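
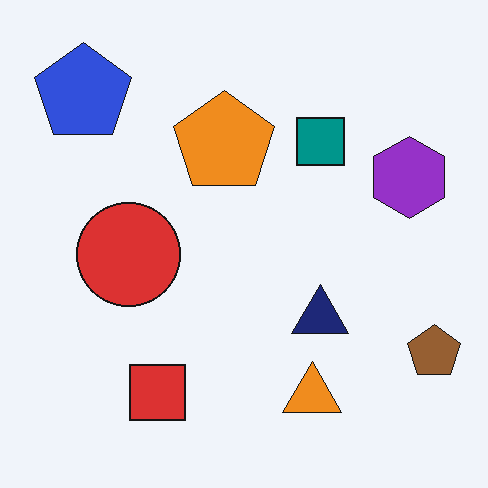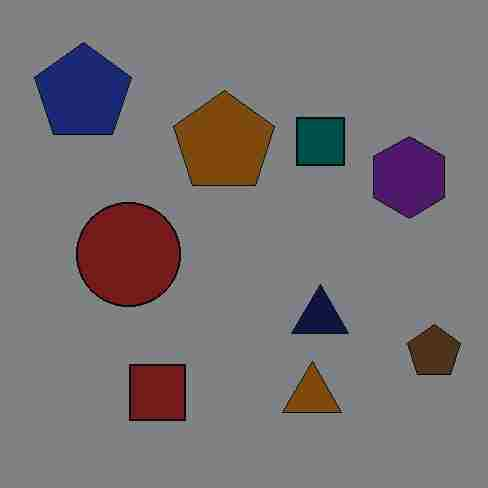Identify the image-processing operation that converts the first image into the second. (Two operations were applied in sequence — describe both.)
Noticeably darkened, then heavily JPEG-compressed with obvious blocking artifacts.

Every pixel — background and shapes alike — is uniformly darkened. Blocky 8×8 compression artifacts appear around shape edges and the flat background shows ringing — characteristic JPEG degradation.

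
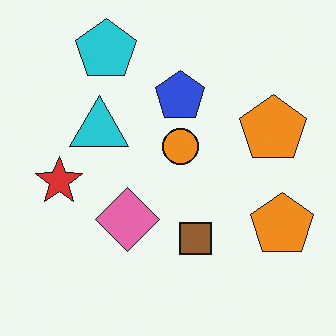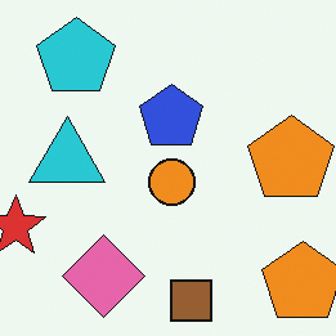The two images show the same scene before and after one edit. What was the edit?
The image was cropped to a modestly smaller region and rescaled.

The visible shapes are larger and the field of view is narrower; shapes near the original edges may be partly or wholly outside the frame — a crop-and-rescale.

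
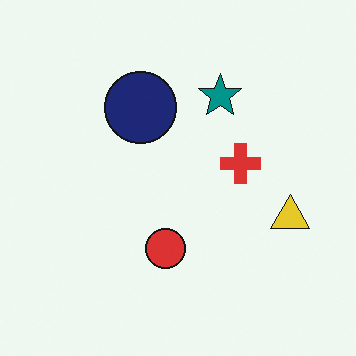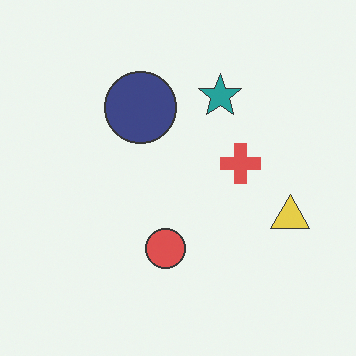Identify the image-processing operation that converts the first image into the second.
This is the original image given slightly reduced contrast.

Tones are pushed toward mid-grey across the whole image — a global contrast change.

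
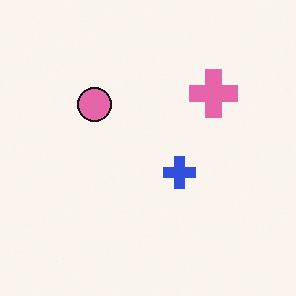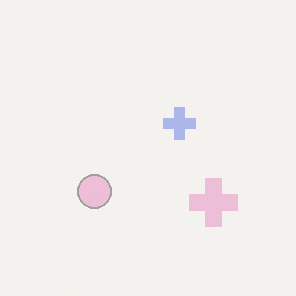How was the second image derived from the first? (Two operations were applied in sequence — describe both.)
It was washed out (contrast reduced), then flipped vertically (top ↔ bottom).

Tones are pushed toward mid-grey across the whole image — a global contrast change. The pink cross is in the top-right of the first image and the bottom-right of the second — shapes on opposite sides of the horizontal midline have swapped in a mirror flip.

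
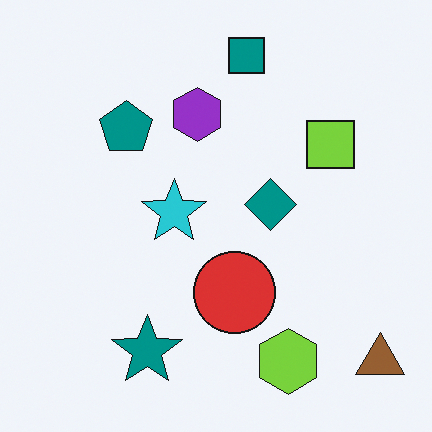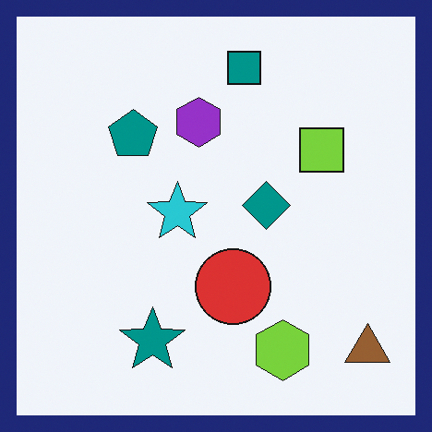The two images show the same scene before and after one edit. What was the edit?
This is the original image framed with a navy border.

A solid navy frame runs around the edge of the second image, with the content slightly shrunk inside it.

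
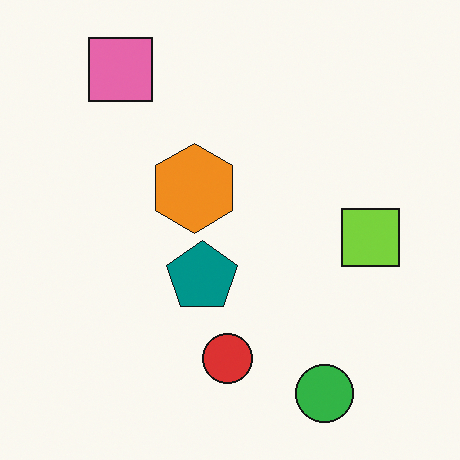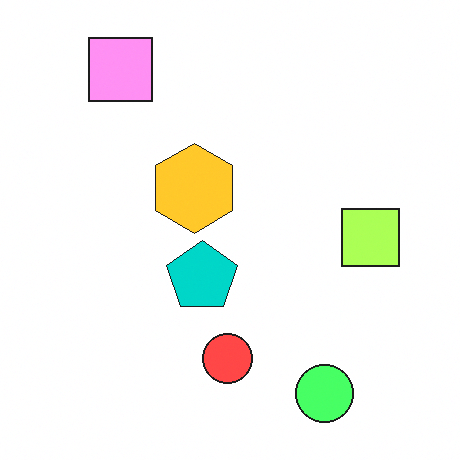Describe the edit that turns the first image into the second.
It was brightened a lot.

Every pixel — background and shapes alike — is uniformly brightened.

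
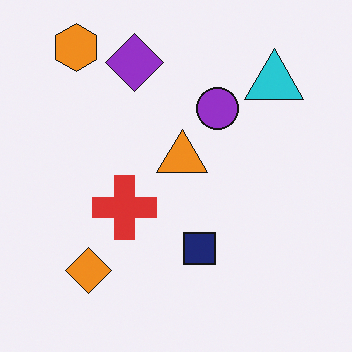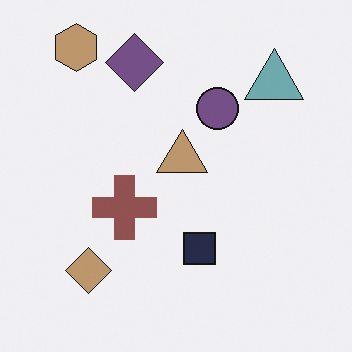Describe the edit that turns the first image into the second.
It was heavily desaturated.

All colors are more muted and greyish — a global saturation change.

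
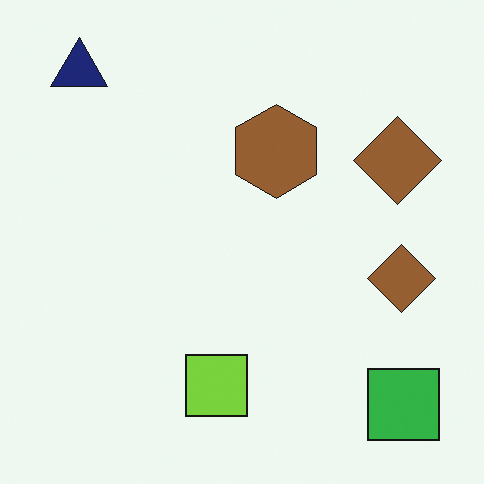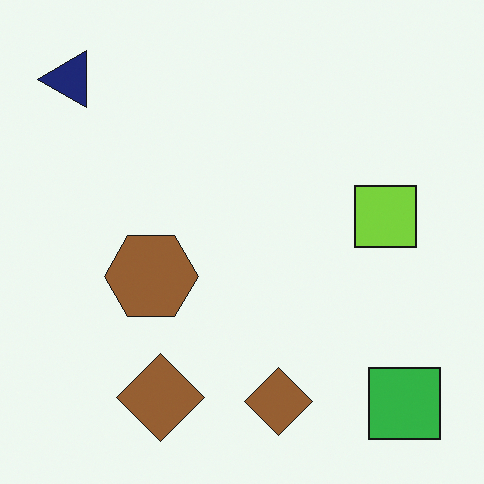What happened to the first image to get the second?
This is the original image transposed (reflected across the top-left ↔ bottom-right diagonal).

Shapes have swapped their row and column positions — what was in the top-right is now in the bottom-left — a diagonal reflection.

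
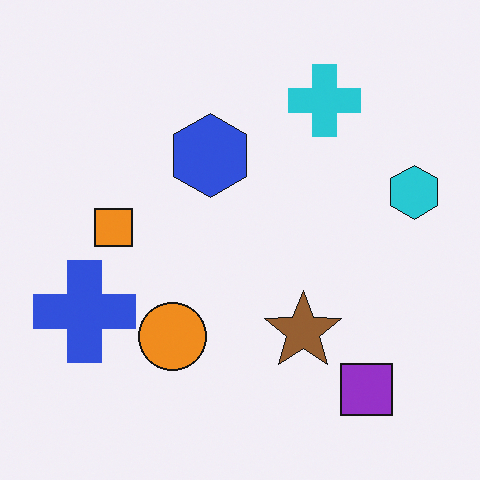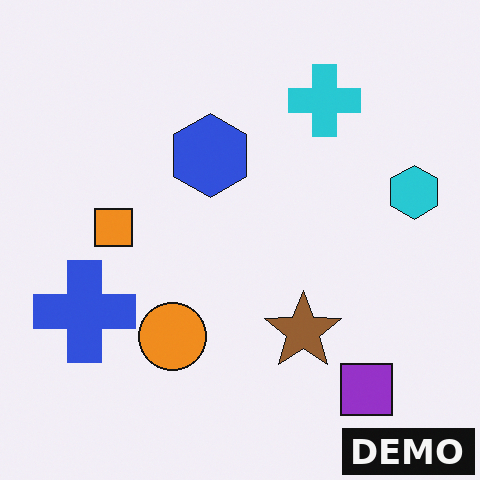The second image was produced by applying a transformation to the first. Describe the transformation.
Watermarked with the text "DEMO" in the lower-right corner.

A dark label reading "DEMO" appears in the lower-right corner.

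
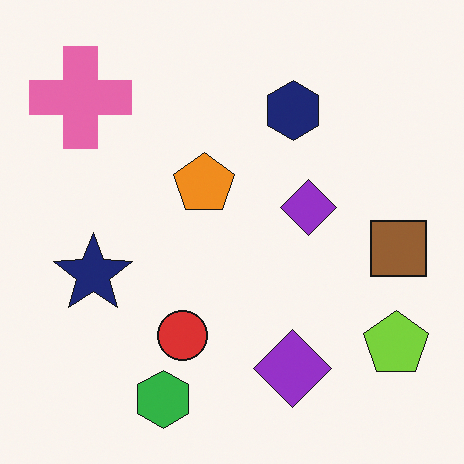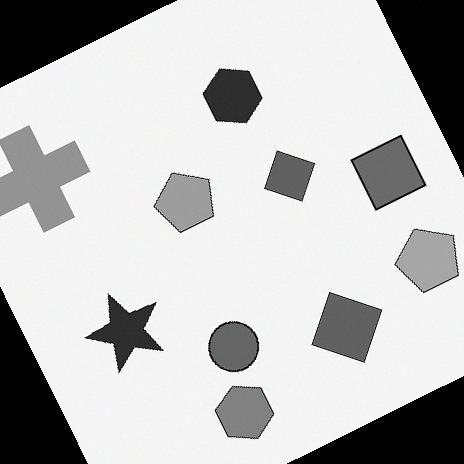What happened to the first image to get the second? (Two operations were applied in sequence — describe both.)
This is the original image converted to grayscale, then rotated counter-clockwise by a clearly visible amount.

All color is removed — every shape is now a shade of grey. Every shape is tilted by the same angle and the image corners show triangular fill wedges — a whole-image rotation by a non-right angle.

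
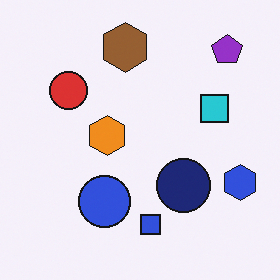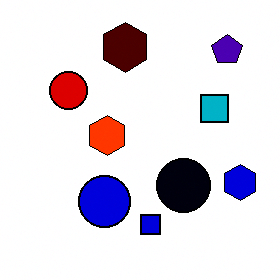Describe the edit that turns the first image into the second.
The second image is the first boosted in contrast.

Tones are pushed away from mid-grey across the whole image — a global contrast change.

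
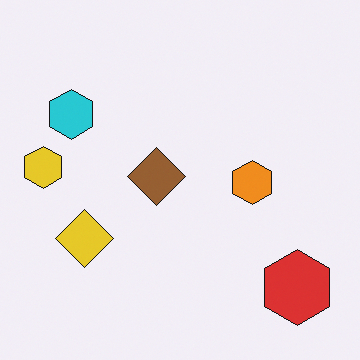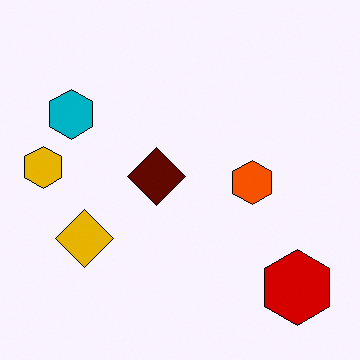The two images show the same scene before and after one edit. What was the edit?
This is the original image boosted in contrast.

Tones are pushed away from mid-grey across the whole image — a global contrast change.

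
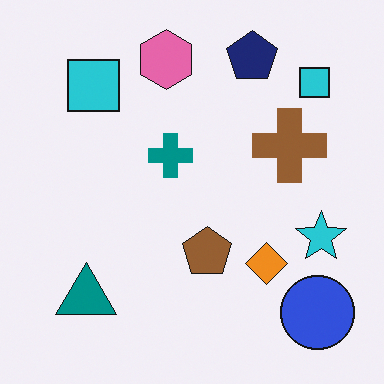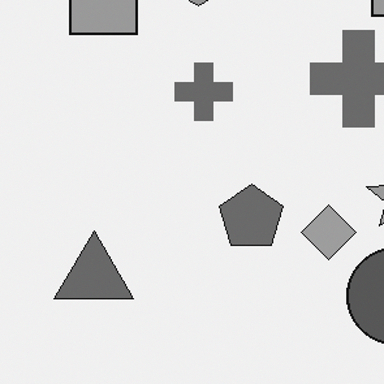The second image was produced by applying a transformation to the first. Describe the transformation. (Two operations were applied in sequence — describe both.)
The image was converted to grayscale, then cropped to a modestly smaller region and rescaled.

All color is removed — every shape is now a shade of grey. The visible shapes are larger and the field of view is narrower; shapes near the original edges may be partly or wholly outside the frame — a crop-and-rescale.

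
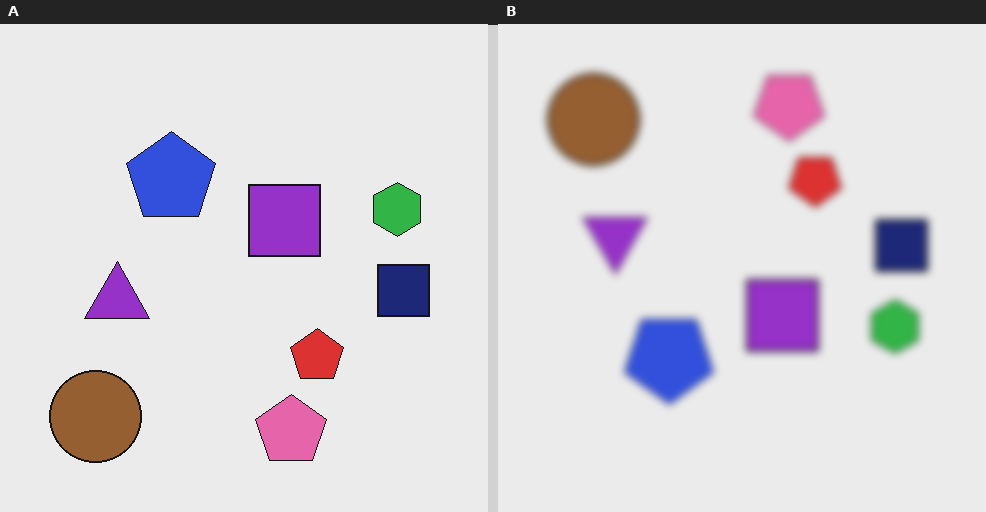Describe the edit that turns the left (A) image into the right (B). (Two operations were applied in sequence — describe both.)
Flipped vertically (top ↔ bottom), then noticeably gaussian-blurred.

The pink pentagon is in the bottom of the left (A) image and the top of the right (B) — shapes on opposite sides of the horizontal midline have swapped in a mirror flip. Shape edges and outlines are uniformly softened across the whole image.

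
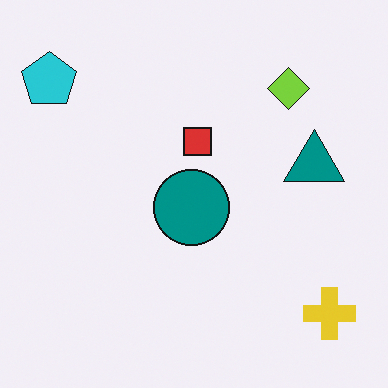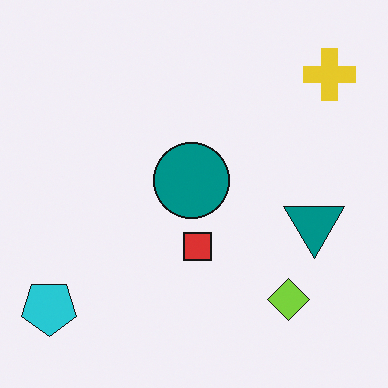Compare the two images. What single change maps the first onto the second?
Flipped vertically (top ↔ bottom).

The yellow cross is in the bottom-right of the first image and the top-right of the second — shapes on opposite sides of the horizontal midline have swapped in a mirror flip.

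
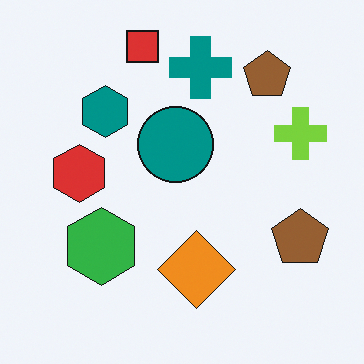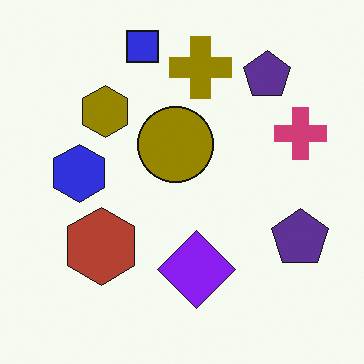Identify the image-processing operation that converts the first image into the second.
It was hue-shifted through roughly half the color wheel.

Every shape's color has rotated by the same amount around the hue wheel — a uniform hue shift.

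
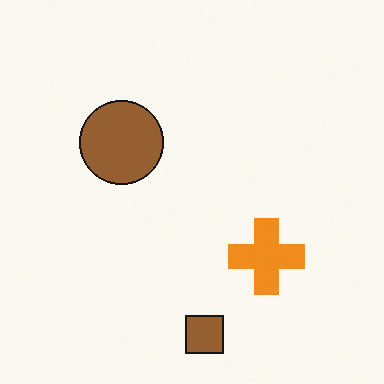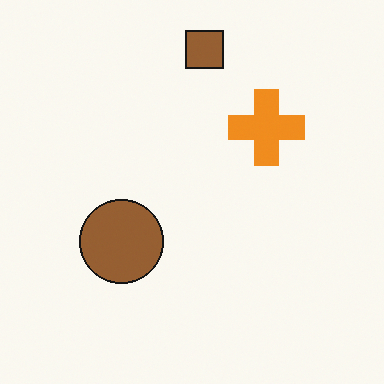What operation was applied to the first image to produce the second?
The second image is the first flipped vertically (top ↔ bottom).

The brown square is in the bottom of the first image and the top of the second — shapes on opposite sides of the horizontal midline have swapped in a mirror flip.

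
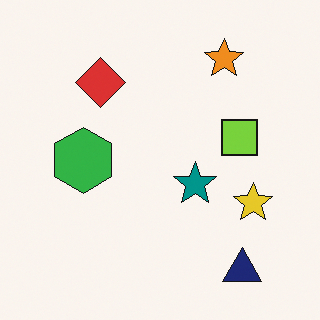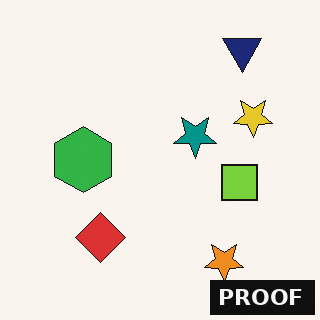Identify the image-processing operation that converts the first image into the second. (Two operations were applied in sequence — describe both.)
This is the original image flipped vertically (top ↔ bottom), then watermarked with the text "PROOF" in the lower-right corner.

The navy triangle is in the bottom-right of the first image and the top-right of the second — shapes on opposite sides of the horizontal midline have swapped in a mirror flip. A dark label reading "PROOF" appears in the lower-right corner.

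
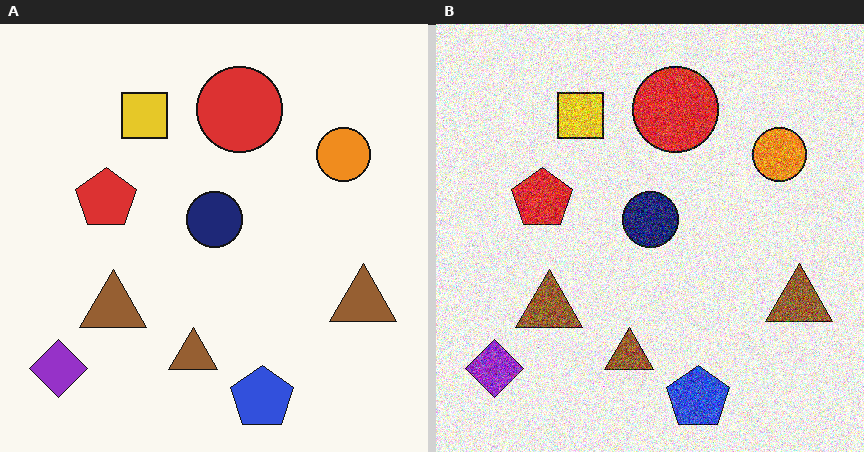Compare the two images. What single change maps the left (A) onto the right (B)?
The image was degraded with heavy additive noise.

Random speckle covers the whole image, including the flat background.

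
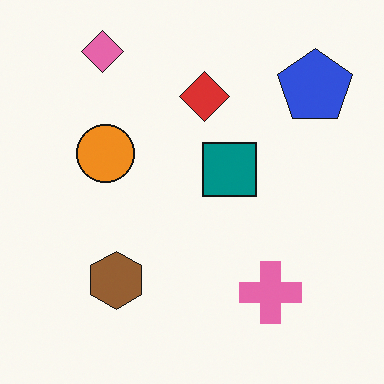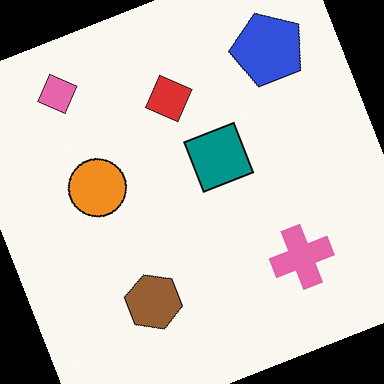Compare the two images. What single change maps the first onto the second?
It was rotated counter-clockwise by a clearly visible amount.

Every shape is tilted by the same angle and the image corners show triangular fill wedges — a whole-image rotation by a non-right angle.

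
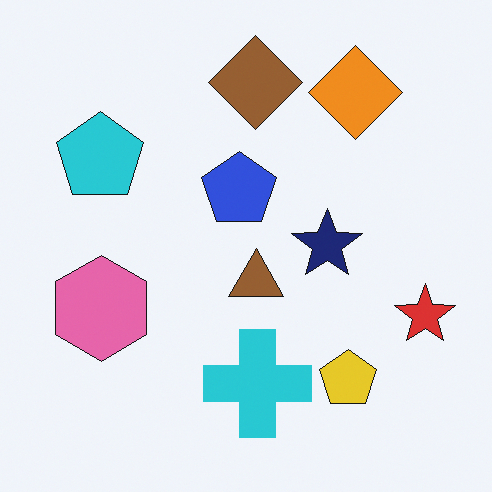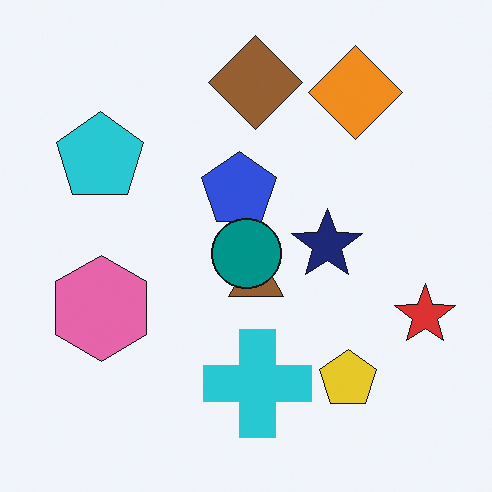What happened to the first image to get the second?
The second image is the first overlaid with an additional teal circle.

A teal circle appears in the second image that is absent from the first.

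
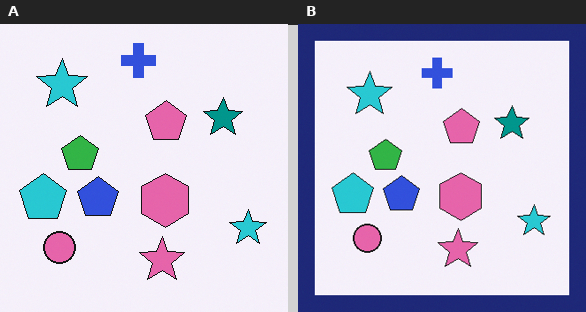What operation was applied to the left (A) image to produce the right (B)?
The image was framed with a navy border.

A solid navy frame runs around the edge of the right (B) image, with the content slightly shrunk inside it.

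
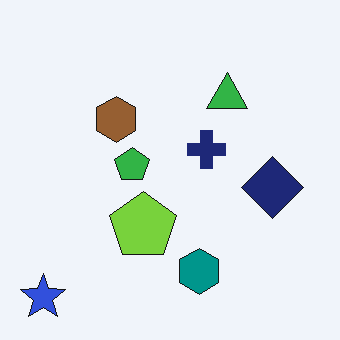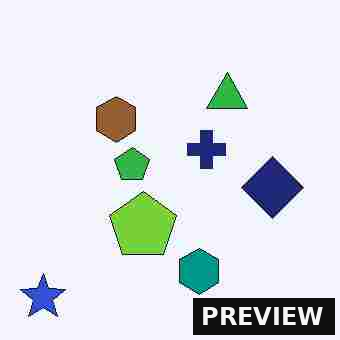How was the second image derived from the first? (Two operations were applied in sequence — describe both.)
Degraded with heavy JPEG compression, then watermarked with the text "PREVIEW" in the lower-right corner.

Blocky 8×8 compression artifacts appear around shape edges and the flat background shows ringing — characteristic JPEG degradation. A dark label reading "PREVIEW" appears in the lower-right corner.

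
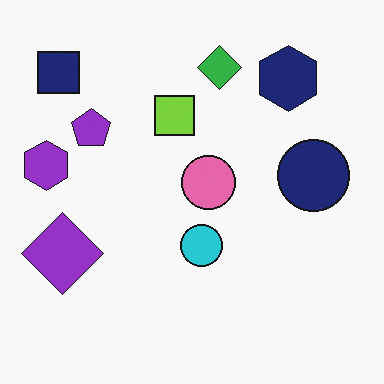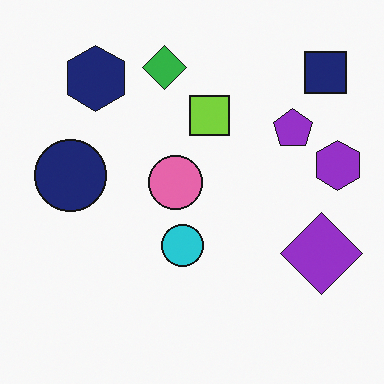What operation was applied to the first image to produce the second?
It was flipped horizontally (left ↔ right).

The purple hexagon is in the left of the first image and the right of the second — shapes on opposite sides of the vertical midline have swapped in a mirror flip.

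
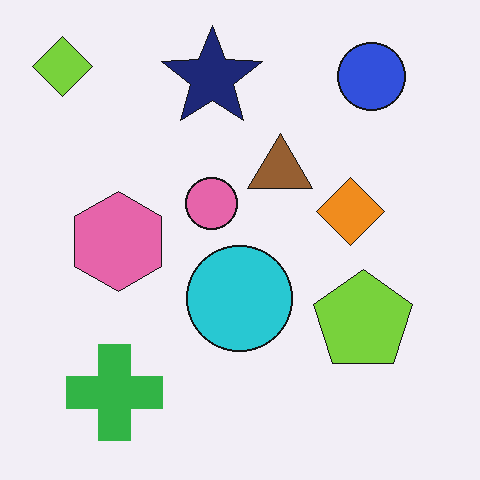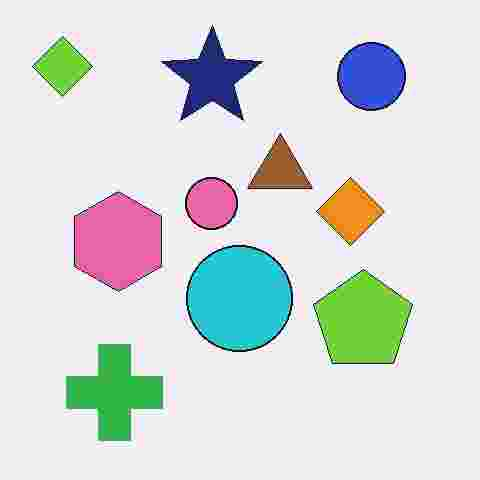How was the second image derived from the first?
This is the original image degraded with heavy JPEG compression.

Blocky 8×8 compression artifacts appear around shape edges and the flat background shows ringing — characteristic JPEG degradation.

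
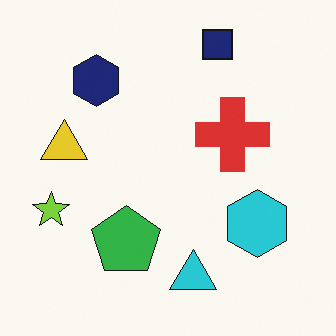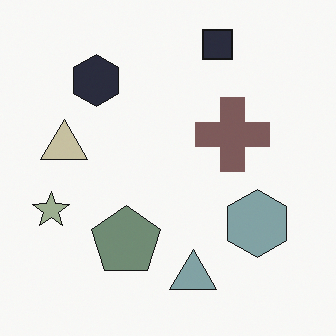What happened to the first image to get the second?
This is the original image made much more muted (saturation change).

All colors are more muted and greyish — a global saturation change.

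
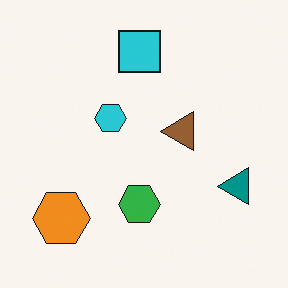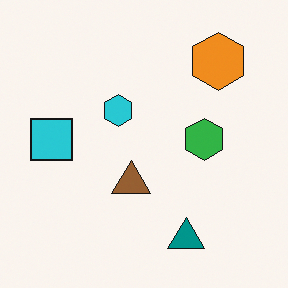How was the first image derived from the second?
It was transposed (reflected across the top-left ↔ bottom-right diagonal).

Shapes have swapped their row and column positions — what was in the top-right is now in the bottom-left — a diagonal reflection.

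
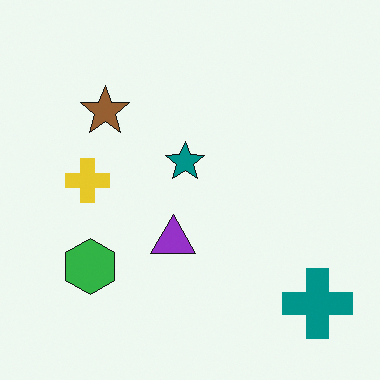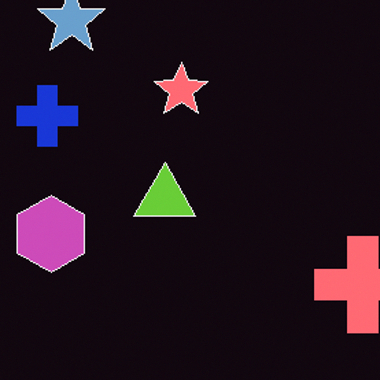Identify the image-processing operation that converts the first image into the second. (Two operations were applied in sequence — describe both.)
This is the original image cropped to a modestly smaller region and rescaled, then color-inverted (negative).

The visible shapes are larger and the field of view is narrower; shapes near the original edges may be partly or wholly outside the frame — a crop-and-rescale. The light background has become dark and every shape's color is its complement — a photographic negative.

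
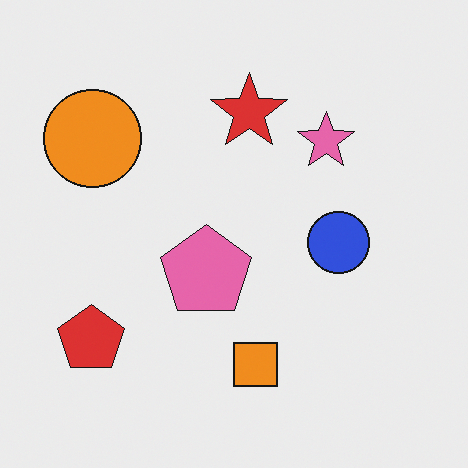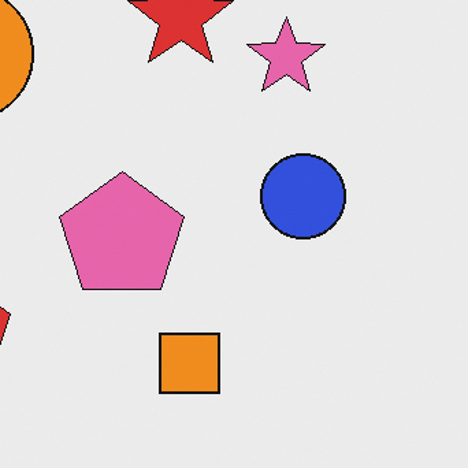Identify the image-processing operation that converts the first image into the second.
It was cropped slightly and scaled back up.

The visible shapes are larger and the field of view is narrower; shapes near the original edges may be partly or wholly outside the frame — a crop-and-rescale.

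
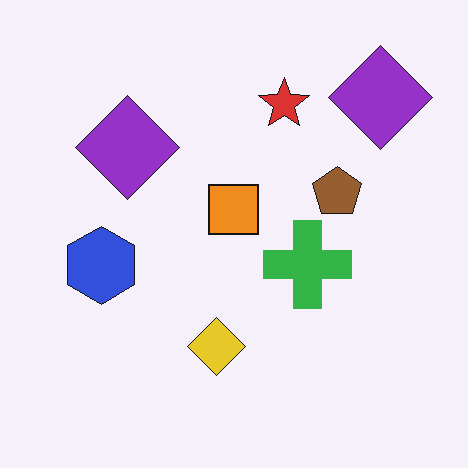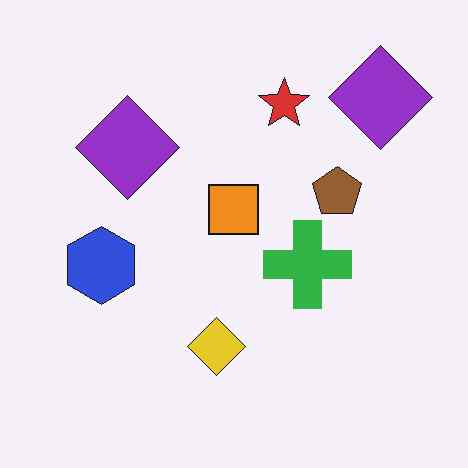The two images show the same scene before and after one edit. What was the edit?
It was given moderate JPEG compression.

Blocky 8×8 compression artifacts appear around shape edges and the flat background shows ringing — characteristic JPEG degradation.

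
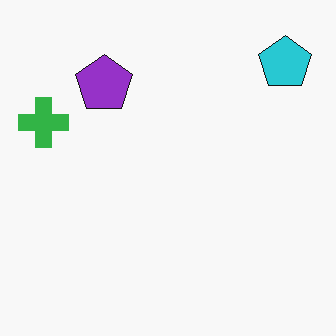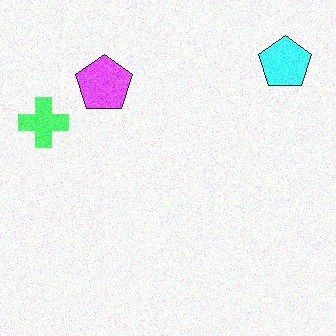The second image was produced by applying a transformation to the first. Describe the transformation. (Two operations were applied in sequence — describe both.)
The transformation is: brightened a lot, then degraded with visible gaussian noise.

Every pixel — background and shapes alike — is uniformly brightened. Random speckle covers the whole image, including the flat background.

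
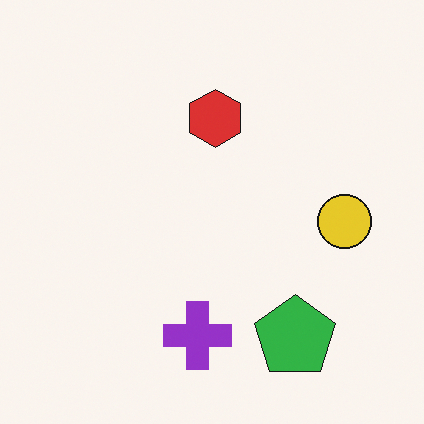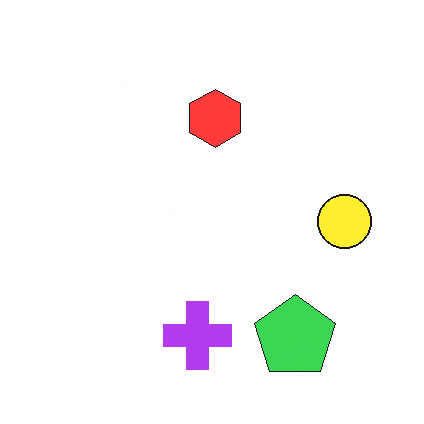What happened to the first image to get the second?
It was slightly brightened.

Every pixel — background and shapes alike — is uniformly brightened.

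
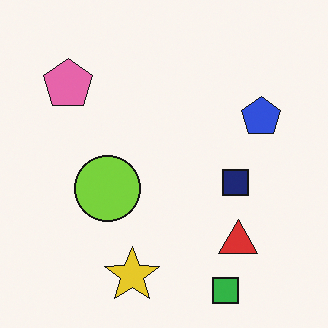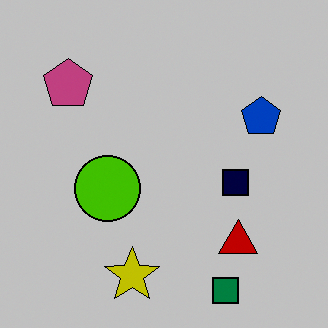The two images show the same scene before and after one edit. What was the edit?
Heavily posterized to just a handful of flat colors.

Each flat color has snapped to a coarser quantized level — most visibly, the near-white background has dropped to a flat grey.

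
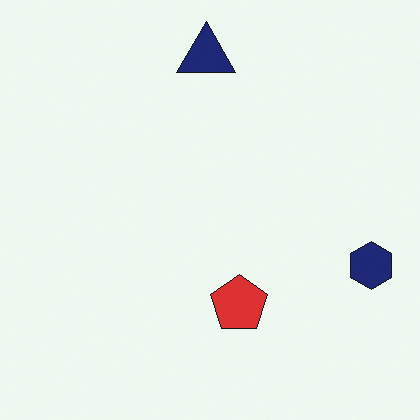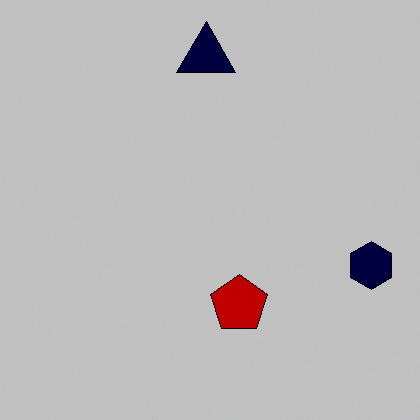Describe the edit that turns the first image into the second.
The second image is the first aggressively posterized.

Each flat color has snapped to a coarser quantized level — most visibly, the near-white background has dropped to a flat grey.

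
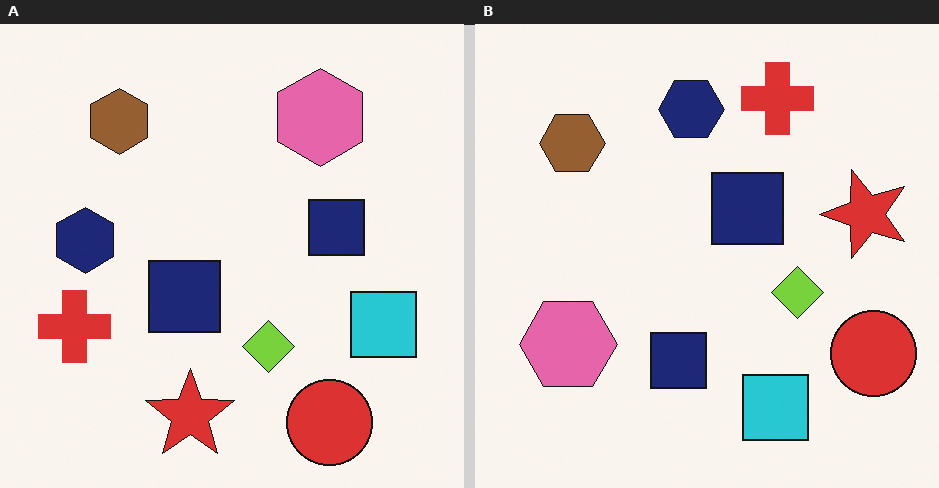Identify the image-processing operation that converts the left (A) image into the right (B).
The right (B) image is the left (A) transposed (reflected across the top-left ↔ bottom-right diagonal).

Shapes have swapped their row and column positions — what was in the top-right is now in the bottom-left — a diagonal reflection.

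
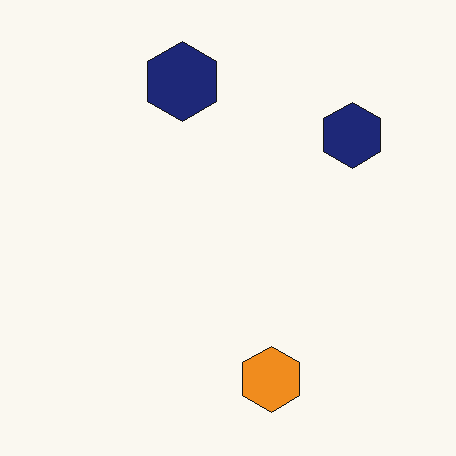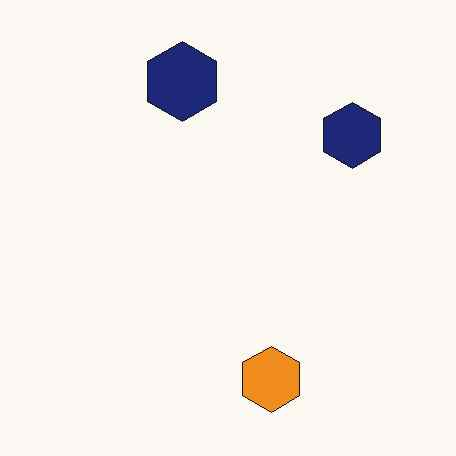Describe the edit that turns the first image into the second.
It was given moderate JPEG compression.

Blocky 8×8 compression artifacts appear around shape edges and the flat background shows ringing — characteristic JPEG degradation.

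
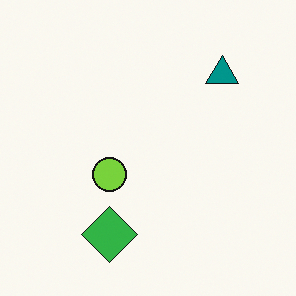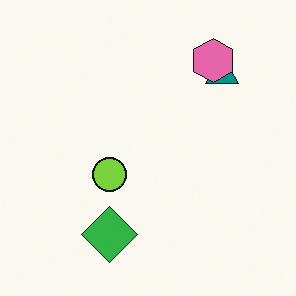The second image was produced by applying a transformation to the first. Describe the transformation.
This is the original image overlaid with an additional pink hexagon.

A pink hexagon appears in the second image that is absent from the first.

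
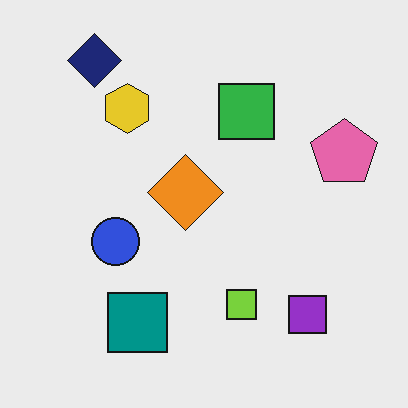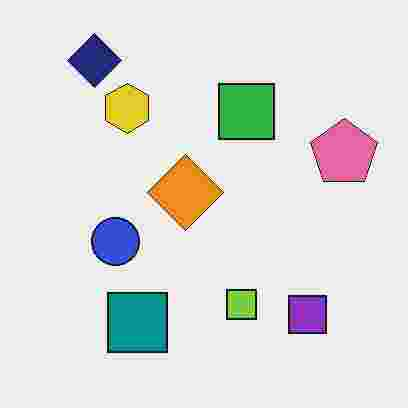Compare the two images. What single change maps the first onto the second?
The second image is the first heavily JPEG-compressed with obvious blocking artifacts.

Blocky 8×8 compression artifacts appear around shape edges and the flat background shows ringing — characteristic JPEG degradation.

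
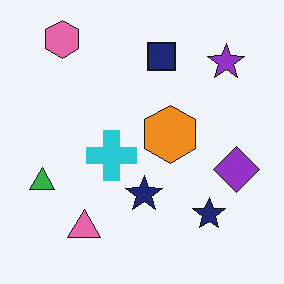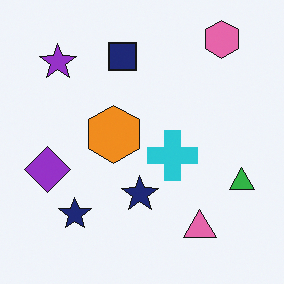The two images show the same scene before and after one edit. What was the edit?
Flipped horizontally (left ↔ right).

The green triangle is in the left of the first image and the right of the second — shapes on opposite sides of the vertical midline have swapped in a mirror flip.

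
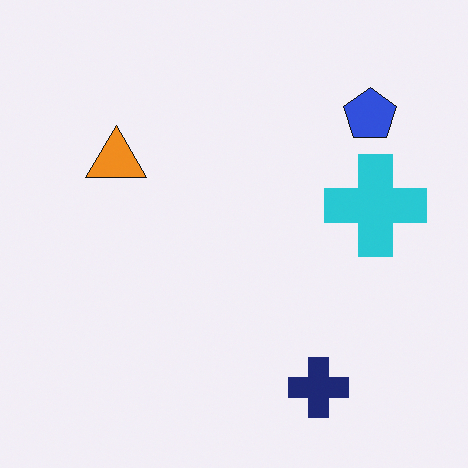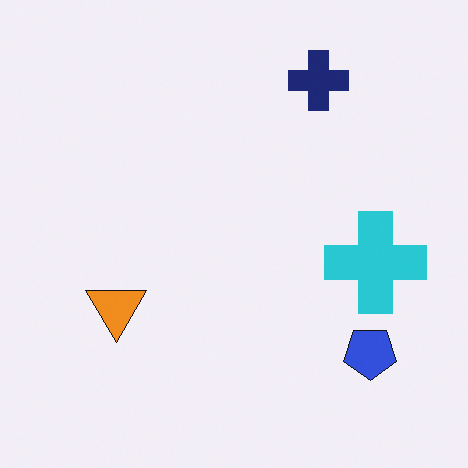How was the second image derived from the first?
The image was flipped vertically (top ↔ bottom).

The navy cross is in the bottom-right of the first image and the top-right of the second — shapes on opposite sides of the horizontal midline have swapped in a mirror flip.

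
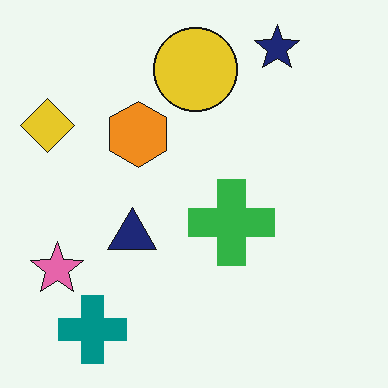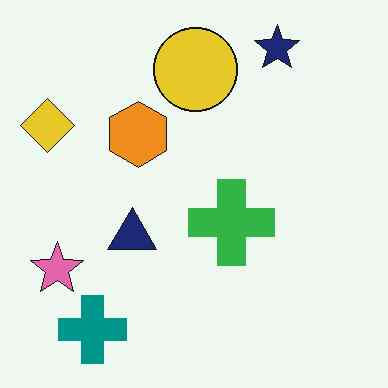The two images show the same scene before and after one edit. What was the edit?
It was given moderate JPEG compression.

Blocky 8×8 compression artifacts appear around shape edges and the flat background shows ringing — characteristic JPEG degradation.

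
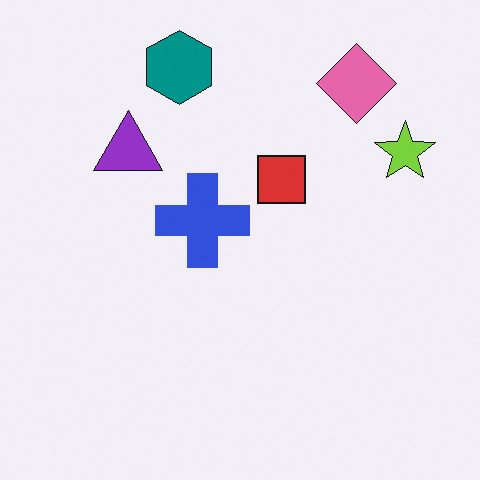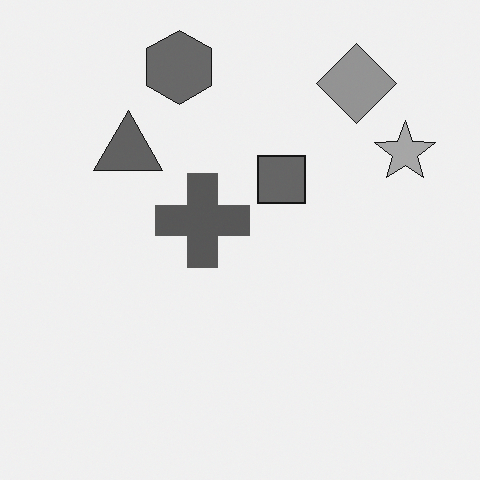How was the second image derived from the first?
The image was converted to grayscale.

All color is removed — every shape is now a shade of grey.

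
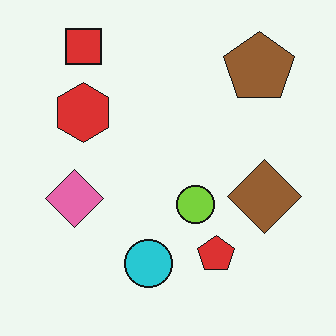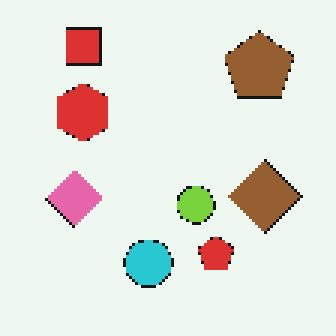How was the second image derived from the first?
Mildly pixelated.

Shapes are reduced to large square blocks; fine edges and outlines are lost — a downscale-then-upscale (mosaic) effect.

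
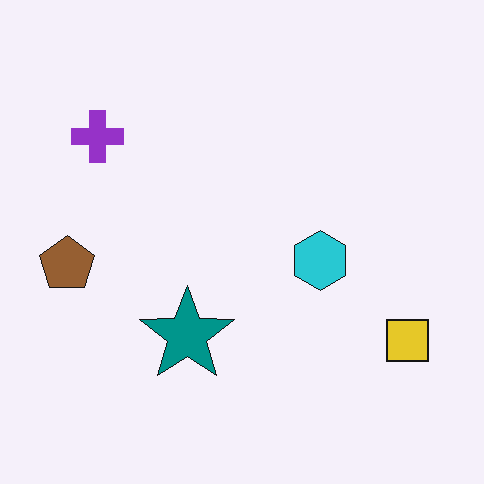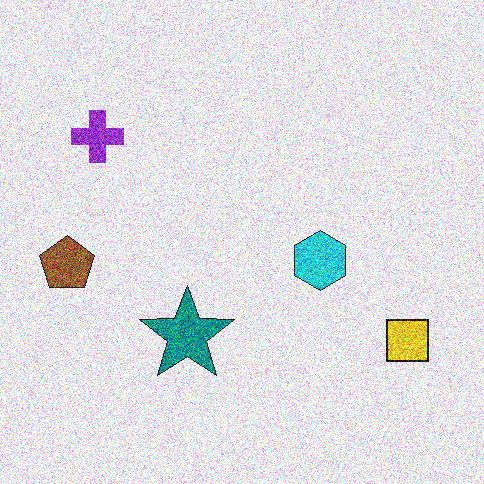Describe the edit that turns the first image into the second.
This is the original image degraded with a thick layer of grain.

Random speckle covers the whole image, including the flat background.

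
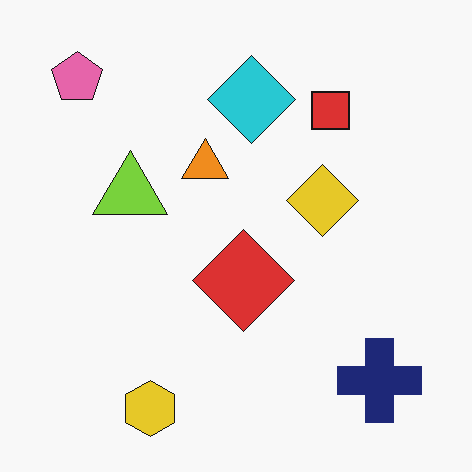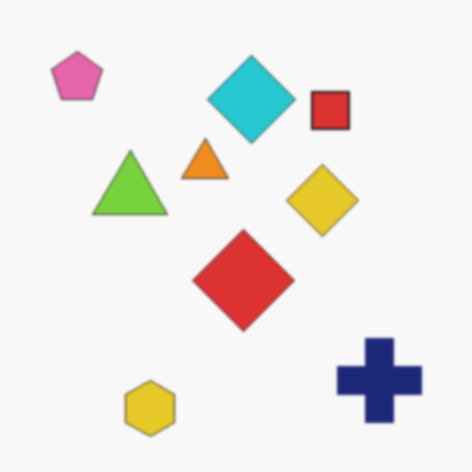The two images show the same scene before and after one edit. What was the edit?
The image was lightly blurred.

Shape edges and outlines are uniformly softened across the whole image.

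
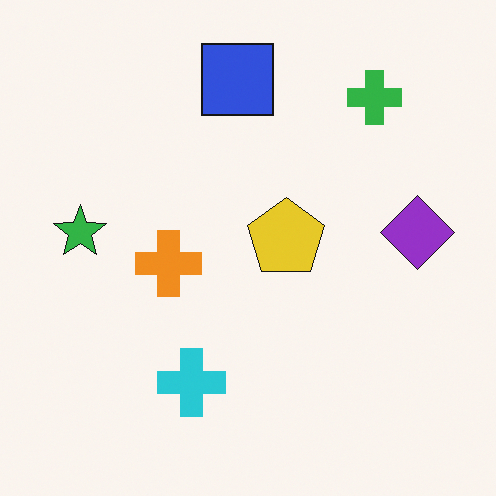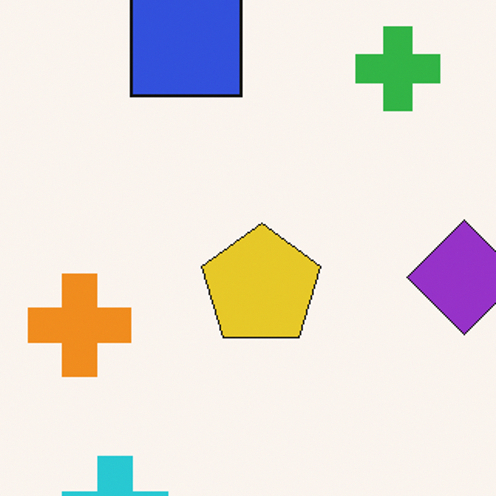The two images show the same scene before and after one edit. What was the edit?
The transformation is: cropped to a modestly smaller region and rescaled.

The visible shapes are larger and the field of view is narrower; shapes near the original edges may be partly or wholly outside the frame — a crop-and-rescale.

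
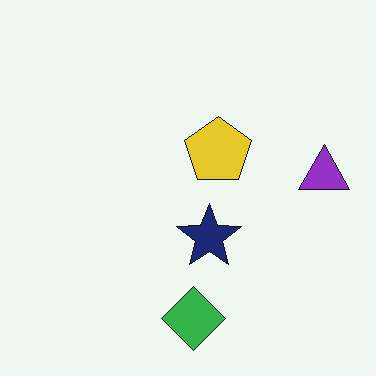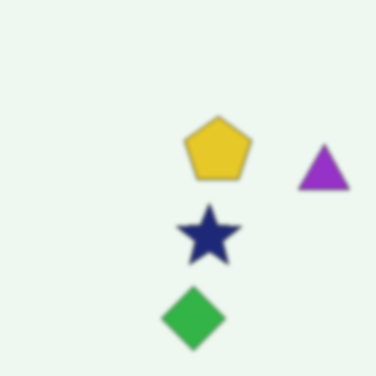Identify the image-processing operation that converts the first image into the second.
This is the original image lightly blurred.

Shape edges and outlines are uniformly softened across the whole image.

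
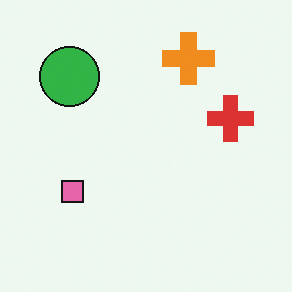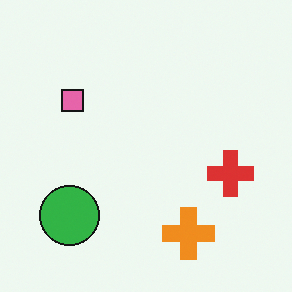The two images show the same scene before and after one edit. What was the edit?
This is the original image flipped vertically (top ↔ bottom).

The orange cross is in the top of the first image and the bottom of the second — shapes on opposite sides of the horizontal midline have swapped in a mirror flip.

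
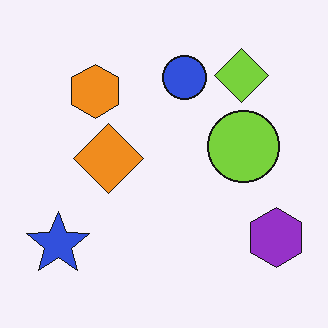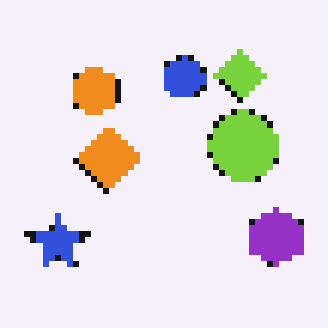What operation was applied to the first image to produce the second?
The transformation is: moderately pixelated.

Shapes are reduced to large square blocks; fine edges and outlines are lost — a downscale-then-upscale (mosaic) effect.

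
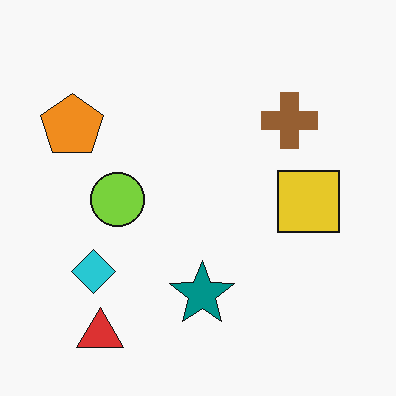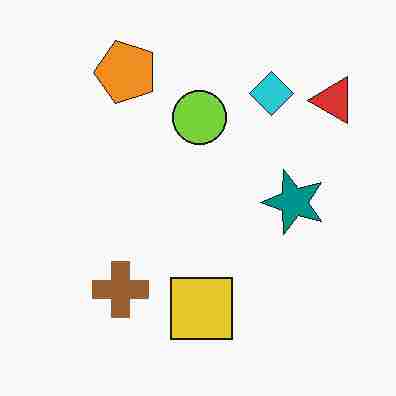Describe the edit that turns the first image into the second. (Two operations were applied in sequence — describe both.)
The image was degraded with heavy JPEG compression, then transposed (reflected across the top-left ↔ bottom-right diagonal).

Blocky 8×8 compression artifacts appear around shape edges and the flat background shows ringing — characteristic JPEG degradation. Shapes have swapped their row and column positions — what was in the top-right is now in the bottom-left — a diagonal reflection.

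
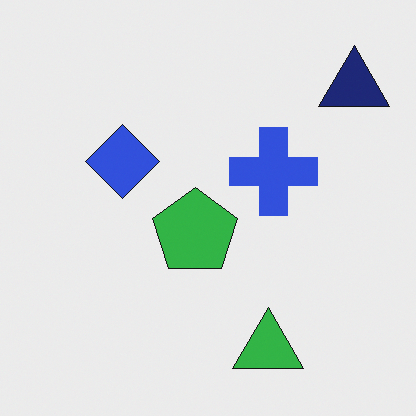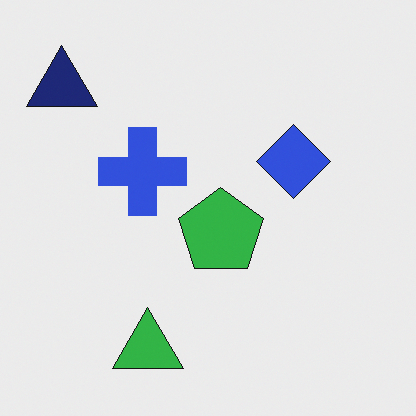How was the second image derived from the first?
This is the original image flipped horizontally (left ↔ right).

The navy triangle is in the top-right of the first image and the top-left of the second — shapes on opposite sides of the vertical midline have swapped in a mirror flip.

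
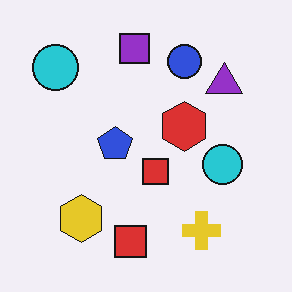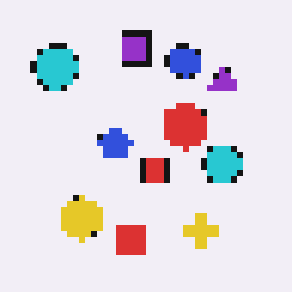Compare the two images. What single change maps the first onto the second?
The image was moderately pixelated.

Shapes are reduced to large square blocks; fine edges and outlines are lost — a downscale-then-upscale (mosaic) effect.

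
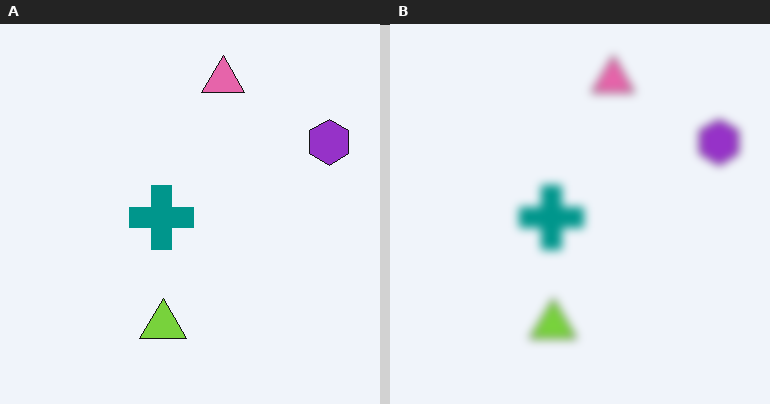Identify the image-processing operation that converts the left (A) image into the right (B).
The right (B) image is the left (A) noticeably gaussian-blurred.

Shape edges and outlines are uniformly softened across the whole image.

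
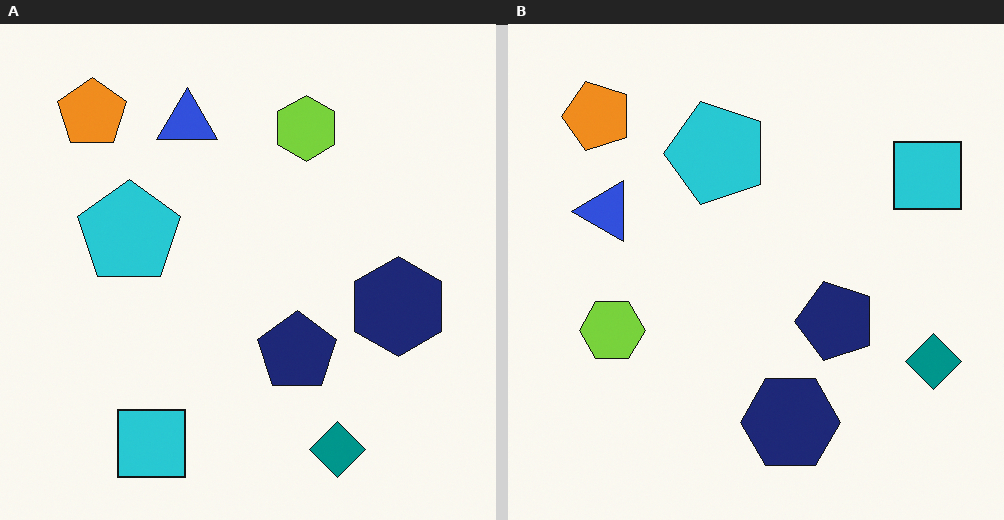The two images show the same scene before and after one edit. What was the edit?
The image was transposed (reflected across the top-left ↔ bottom-right diagonal).

Shapes have swapped their row and column positions — what was in the top-right is now in the bottom-left — a diagonal reflection.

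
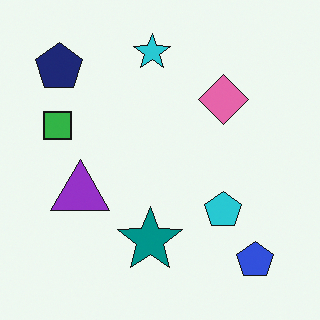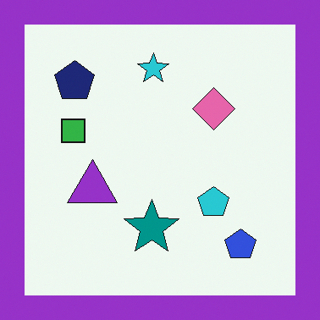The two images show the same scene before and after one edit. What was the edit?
The transformation is: framed with a purple border.

A solid purple frame runs around the edge of the second image, with the content slightly shrunk inside it.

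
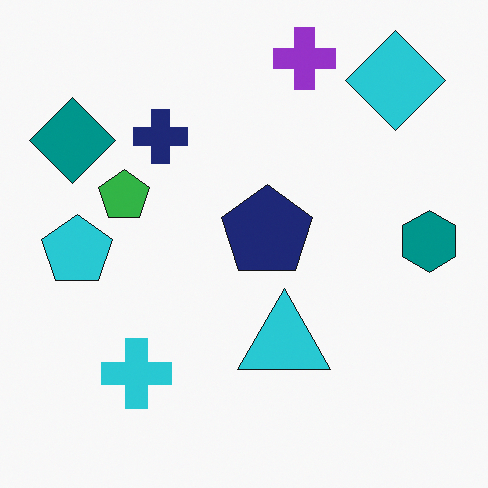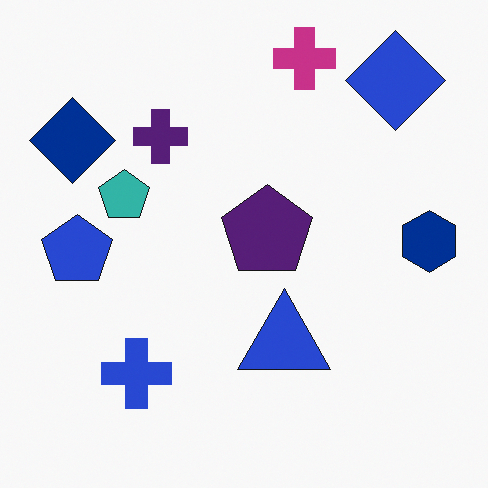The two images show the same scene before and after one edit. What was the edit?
This is the original image hue-shifted by a small amount.

Every shape's color has rotated by the same amount around the hue wheel — a uniform hue shift.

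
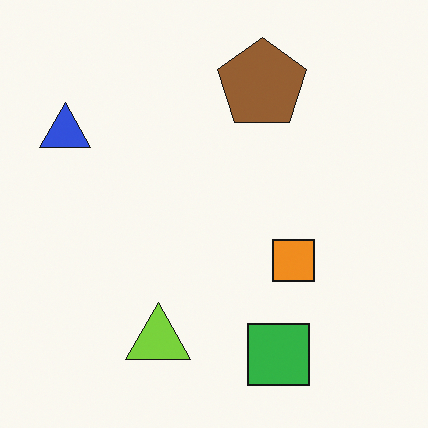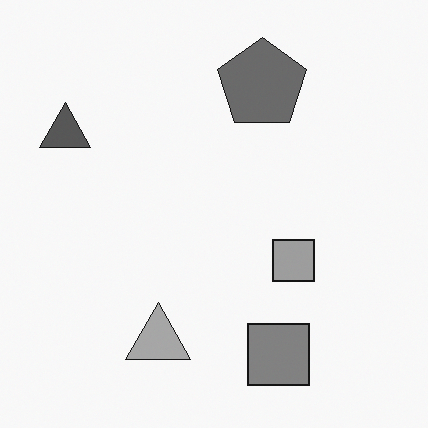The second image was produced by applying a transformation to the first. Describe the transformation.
Converted to grayscale.

All color is removed — every shape is now a shade of grey.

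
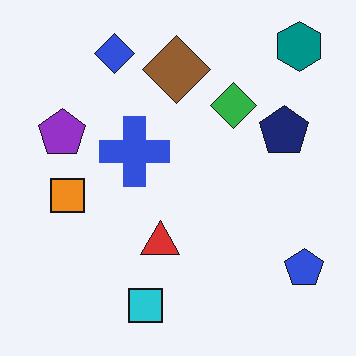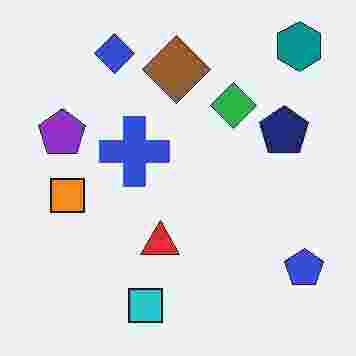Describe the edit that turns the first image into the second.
It was degraded with heavy JPEG compression.

Blocky 8×8 compression artifacts appear around shape edges and the flat background shows ringing — characteristic JPEG degradation.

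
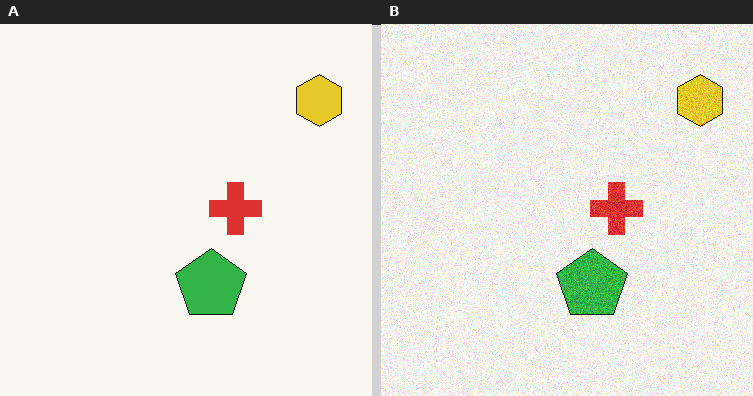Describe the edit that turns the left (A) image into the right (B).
The right (B) image is the left (A) degraded with visible gaussian noise.

Random speckle covers the whole image, including the flat background.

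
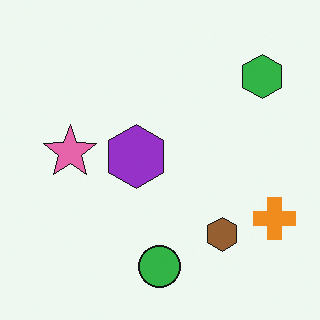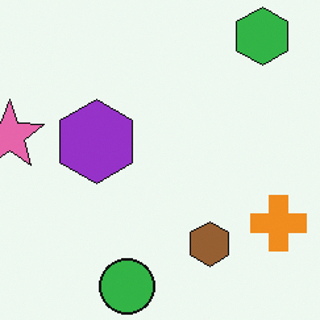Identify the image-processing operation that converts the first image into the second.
The transformation is: cropped slightly and scaled back up.

The visible shapes are larger and the field of view is narrower; shapes near the original edges may be partly or wholly outside the frame — a crop-and-rescale.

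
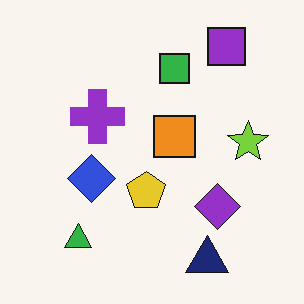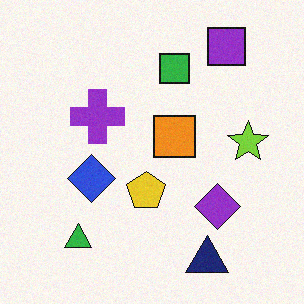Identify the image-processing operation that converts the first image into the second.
It was degraded with subtle gaussian noise.

Random speckle covers the whole image, including the flat background.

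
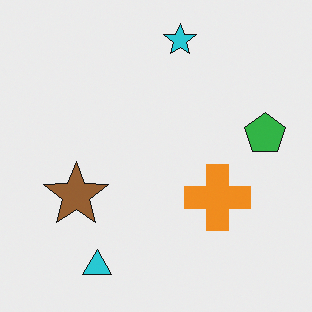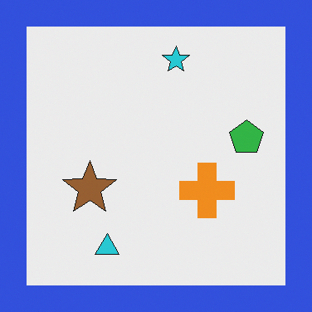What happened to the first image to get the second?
The transformation is: framed with a blue border.

A solid blue frame runs around the edge of the second image, with the content slightly shrunk inside it.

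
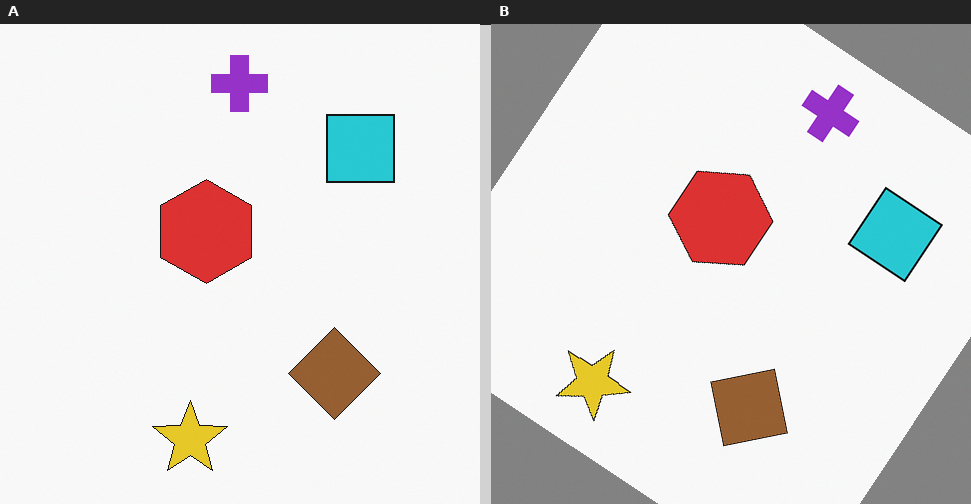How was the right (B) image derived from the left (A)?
The transformation is: rotated clockwise by a large amount — several tens of degrees.

Every shape is tilted by the same angle and the image corners show triangular fill wedges — a whole-image rotation by a non-right angle.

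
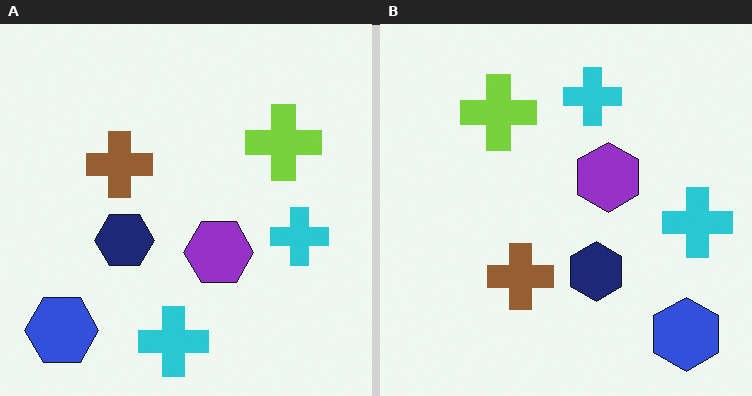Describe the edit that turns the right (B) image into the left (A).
The transformation is: rotated 90° clockwise.

The blue hexagon sits in the bottom-right of the right (B) image and the bottom-left of the left (A) — consistent with a whole-image 90° clockwise rotation.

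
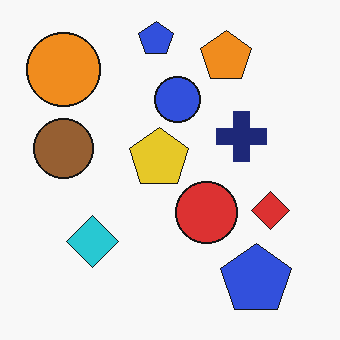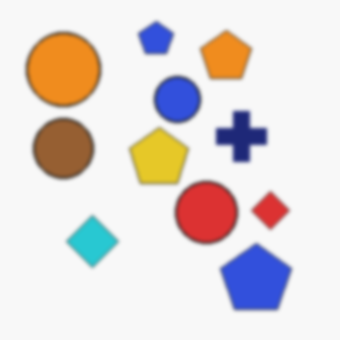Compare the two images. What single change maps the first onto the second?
The image was given a subtle gaussian blur.

Shape edges and outlines are uniformly softened across the whole image.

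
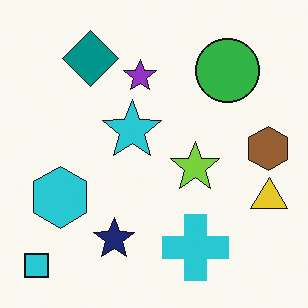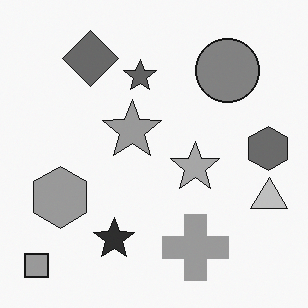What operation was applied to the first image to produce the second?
Converted to grayscale.

All color is removed — every shape is now a shade of grey.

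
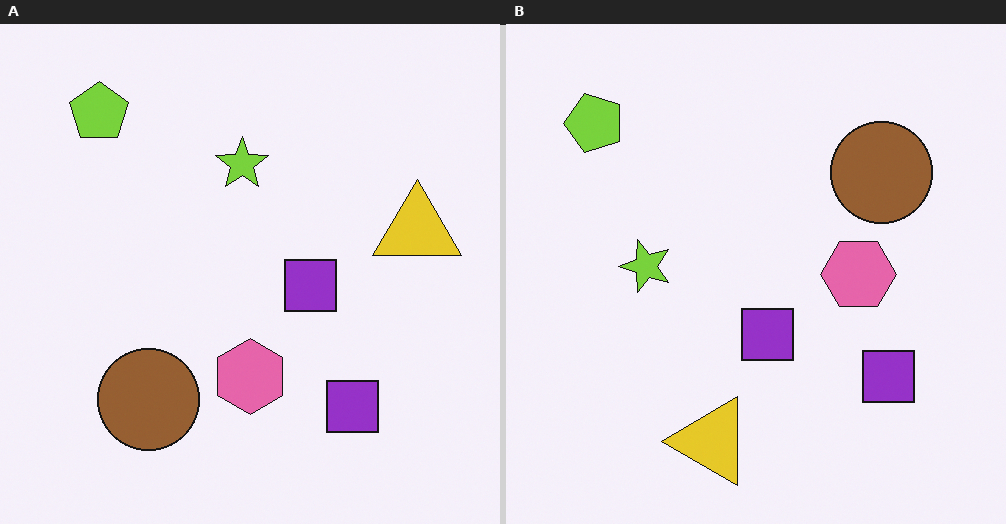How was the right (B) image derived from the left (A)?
The image was transposed (reflected across the top-left ↔ bottom-right diagonal).

Shapes have swapped their row and column positions — what was in the top-right is now in the bottom-left — a diagonal reflection.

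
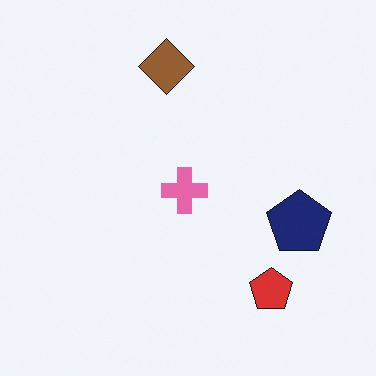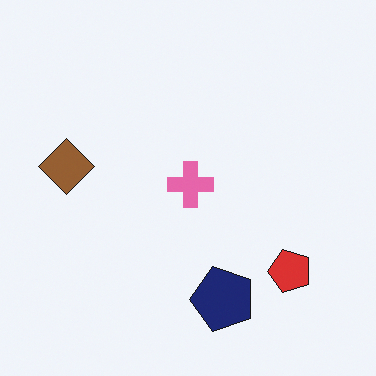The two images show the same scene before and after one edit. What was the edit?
It was transposed (reflected across the top-left ↔ bottom-right diagonal).

Shapes have swapped their row and column positions — what was in the top-right is now in the bottom-left — a diagonal reflection.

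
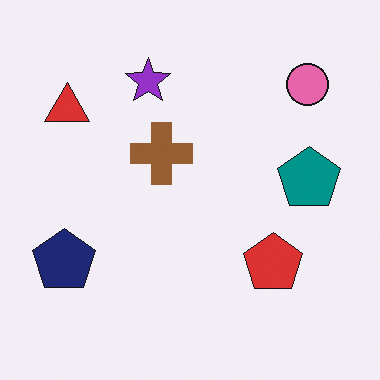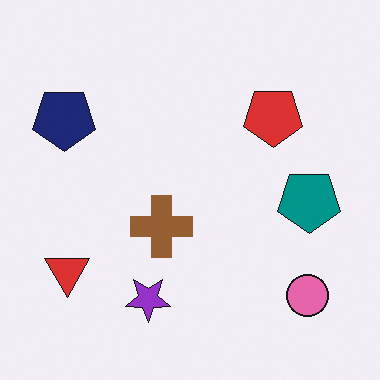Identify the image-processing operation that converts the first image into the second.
The image was flipped vertically (top ↔ bottom).

The purple star is in the top of the first image and the bottom of the second — shapes on opposite sides of the horizontal midline have swapped in a mirror flip.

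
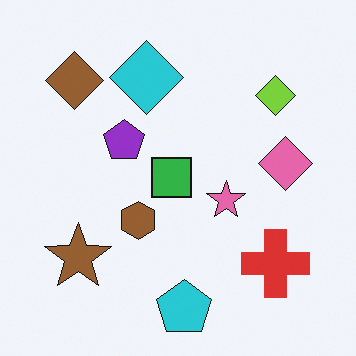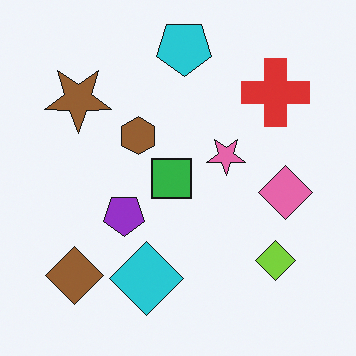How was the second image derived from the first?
The transformation is: flipped vertically (top ↔ bottom).

The cyan pentagon is in the bottom of the first image and the top of the second — shapes on opposite sides of the horizontal midline have swapped in a mirror flip.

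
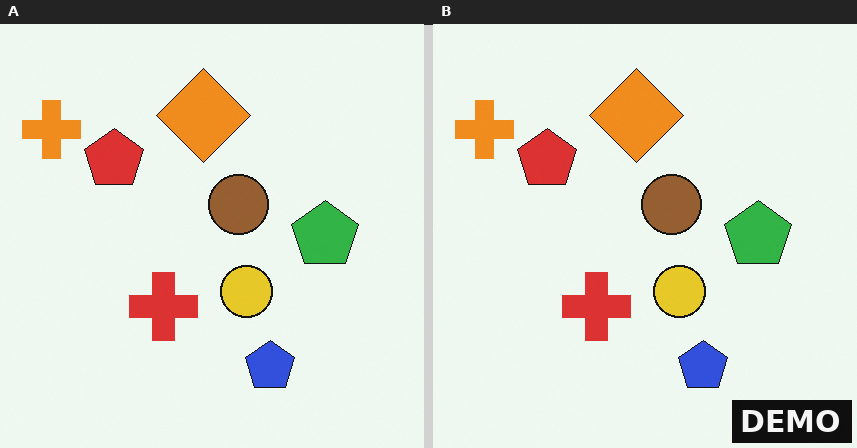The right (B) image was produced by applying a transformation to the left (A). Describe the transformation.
It was watermarked with the text "DEMO" in the lower-right corner.

A dark label reading "DEMO" appears in the lower-right corner.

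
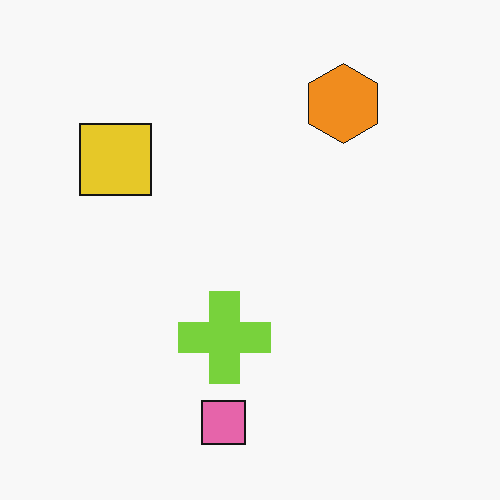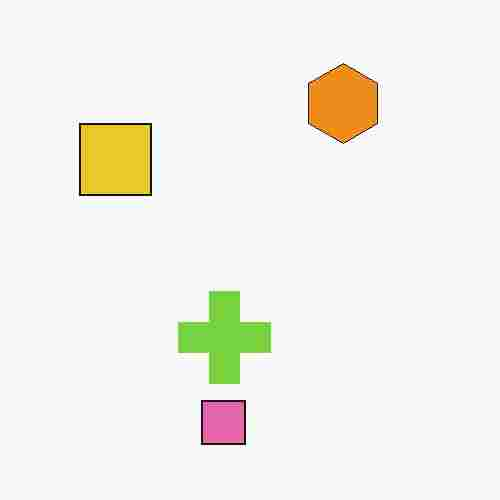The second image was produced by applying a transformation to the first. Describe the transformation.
The transformation is: heavily JPEG-compressed with obvious blocking artifacts.

Blocky 8×8 compression artifacts appear around shape edges and the flat background shows ringing — characteristic JPEG degradation.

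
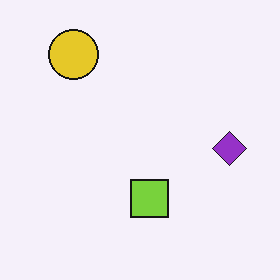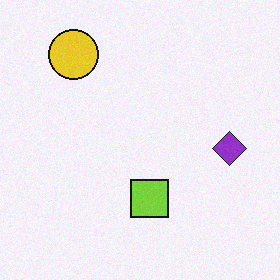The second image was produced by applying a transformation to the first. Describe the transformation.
The image was degraded with a light layer of grain.

Random speckle covers the whole image, including the flat background.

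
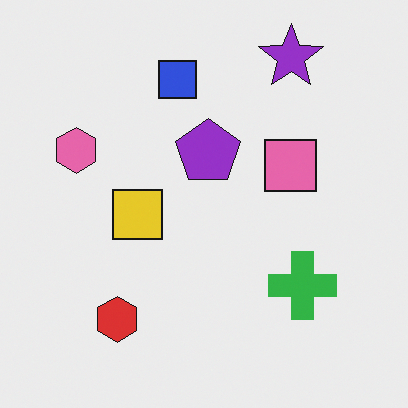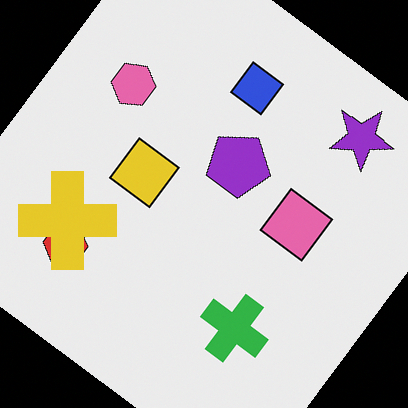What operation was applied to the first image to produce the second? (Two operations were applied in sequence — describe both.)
The second image is the first rotated clockwise by a large amount — several tens of degrees, then overlaid with an additional yellow cross.

Every shape is tilted by the same angle and the image corners show triangular fill wedges — a whole-image rotation by a non-right angle. A yellow cross appears in the second image that is absent from the first.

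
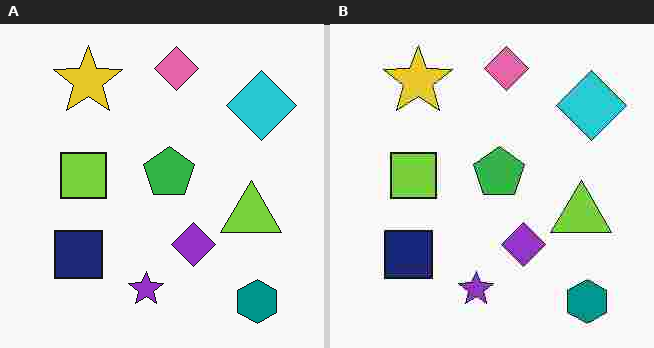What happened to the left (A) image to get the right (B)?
It was degraded with heavy JPEG compression.

Blocky 8×8 compression artifacts appear around shape edges and the flat background shows ringing — characteristic JPEG degradation.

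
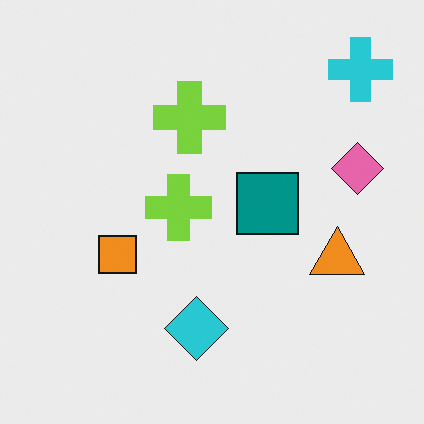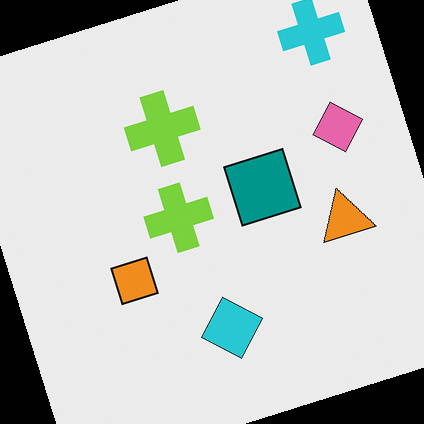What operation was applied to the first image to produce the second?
This is the original image rotated counter-clockwise by a moderate amount.

Every shape is tilted by the same angle and the image corners show triangular fill wedges — a whole-image rotation by a non-right angle.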